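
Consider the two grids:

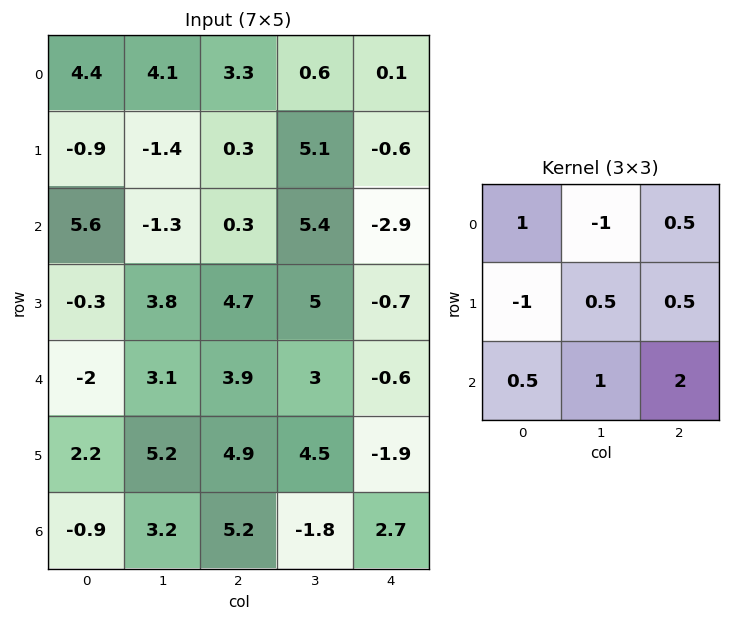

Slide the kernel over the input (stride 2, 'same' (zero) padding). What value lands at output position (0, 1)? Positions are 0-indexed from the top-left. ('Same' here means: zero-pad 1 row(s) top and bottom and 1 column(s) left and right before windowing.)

The receptive field on the zero-padded input at this output position is [0 0 0 / 4.1 3.3 0.6 / -1.4 0.3 5.1]. Elementwise product with the kernel and sum: 0·1 + 0·-1 + 0·0.5 + 4.1·-1 + 3.3·0.5 + 0.6·0.5 + -1.4·0.5 + 0.3·1 + 5.1·2.

7.65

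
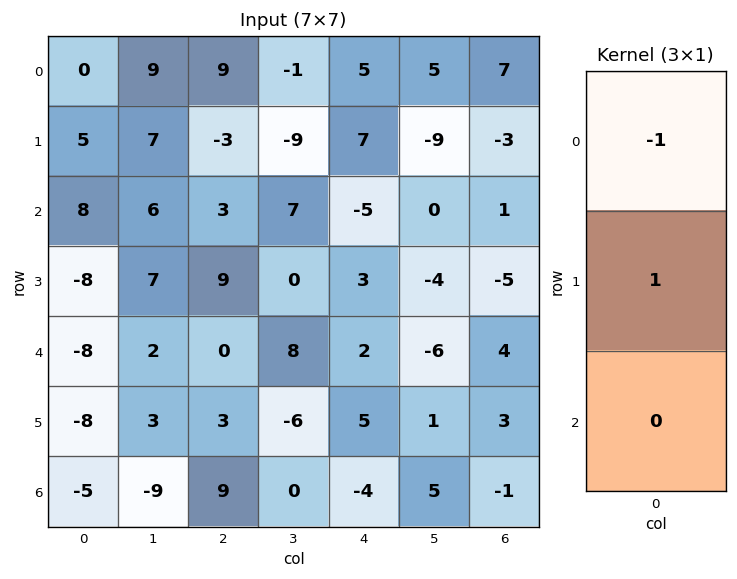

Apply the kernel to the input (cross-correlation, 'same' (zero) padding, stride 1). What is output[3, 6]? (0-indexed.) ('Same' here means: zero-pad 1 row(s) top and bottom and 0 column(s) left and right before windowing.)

The receptive field on the zero-padded input at this output position is [1 / -5 / 4]. Elementwise product with the kernel and sum: 1·-1 + -5·1.

-6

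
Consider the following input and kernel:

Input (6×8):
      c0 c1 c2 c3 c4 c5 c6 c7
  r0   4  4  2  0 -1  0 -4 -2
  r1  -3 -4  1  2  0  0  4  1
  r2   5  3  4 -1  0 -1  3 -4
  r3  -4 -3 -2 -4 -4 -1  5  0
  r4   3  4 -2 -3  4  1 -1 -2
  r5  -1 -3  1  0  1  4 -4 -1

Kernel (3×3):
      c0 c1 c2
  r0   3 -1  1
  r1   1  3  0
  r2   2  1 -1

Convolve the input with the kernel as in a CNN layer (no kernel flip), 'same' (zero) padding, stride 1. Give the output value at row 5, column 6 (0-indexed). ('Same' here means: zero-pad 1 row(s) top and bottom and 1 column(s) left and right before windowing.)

The receptive field on the zero-padded input at this output position is [1 -1 -2 / 4 -4 -1 / 0 0 0]. Elementwise product with the kernel and sum: 1·3 + -1·-1 + -2·1 + 4·1 + -4·3 + 0·2 + 0·1 + 0·-1.

-6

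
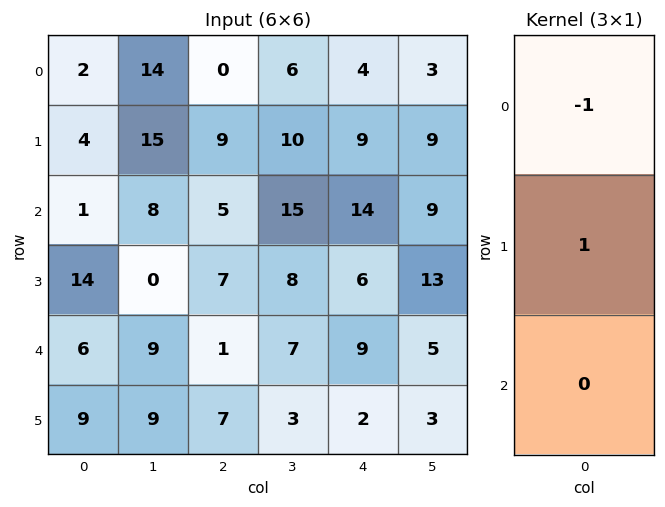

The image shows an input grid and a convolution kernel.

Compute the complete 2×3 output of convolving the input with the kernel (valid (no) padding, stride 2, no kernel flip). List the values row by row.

2 9 5
13 2 -8

Output[0,0]: The receptive field on the input at this output position is [2 / 4 / 1]. Elementwise product with the kernel and sum: 2·-1 + 4·1.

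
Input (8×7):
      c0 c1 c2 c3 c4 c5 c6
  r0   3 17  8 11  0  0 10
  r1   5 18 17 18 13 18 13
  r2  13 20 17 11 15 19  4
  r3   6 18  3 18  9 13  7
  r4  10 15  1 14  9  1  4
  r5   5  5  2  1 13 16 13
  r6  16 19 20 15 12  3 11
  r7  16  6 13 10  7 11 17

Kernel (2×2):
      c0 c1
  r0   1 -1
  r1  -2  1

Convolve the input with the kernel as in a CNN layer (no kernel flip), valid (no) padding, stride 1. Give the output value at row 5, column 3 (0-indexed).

The receptive field on the input at this output position is [1 13 / 15 12]. Elementwise product with the kernel and sum: 1·1 + 13·-1 + 15·-2 + 12·1.

-30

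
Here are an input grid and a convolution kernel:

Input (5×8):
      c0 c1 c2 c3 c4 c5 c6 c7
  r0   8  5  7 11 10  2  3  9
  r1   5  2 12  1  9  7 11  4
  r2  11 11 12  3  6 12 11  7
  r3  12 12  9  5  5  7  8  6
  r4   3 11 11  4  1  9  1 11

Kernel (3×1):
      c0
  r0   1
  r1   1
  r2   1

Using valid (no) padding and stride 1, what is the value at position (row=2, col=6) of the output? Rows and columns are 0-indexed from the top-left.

The receptive field on the input at this output position is [11 / 8 / 1]. Elementwise product with the kernel and sum: 11·1 + 8·1 + 1·1.

20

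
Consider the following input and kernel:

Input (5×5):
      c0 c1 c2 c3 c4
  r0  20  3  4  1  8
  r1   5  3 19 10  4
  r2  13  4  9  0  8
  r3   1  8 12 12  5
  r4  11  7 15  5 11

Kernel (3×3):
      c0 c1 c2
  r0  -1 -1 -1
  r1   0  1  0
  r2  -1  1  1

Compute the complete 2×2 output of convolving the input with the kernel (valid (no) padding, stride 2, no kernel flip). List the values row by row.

Output[0,0]: The receptive field on the input at this output position is [20 3 4 / 5 3 19 / 13 4 9]. Elementwise product with the kernel and sum: 20·-1 + 3·-1 + 4·-1 + 3·1 + 13·-1 + 4·1 + 9·1.

-24 -4
-7 -4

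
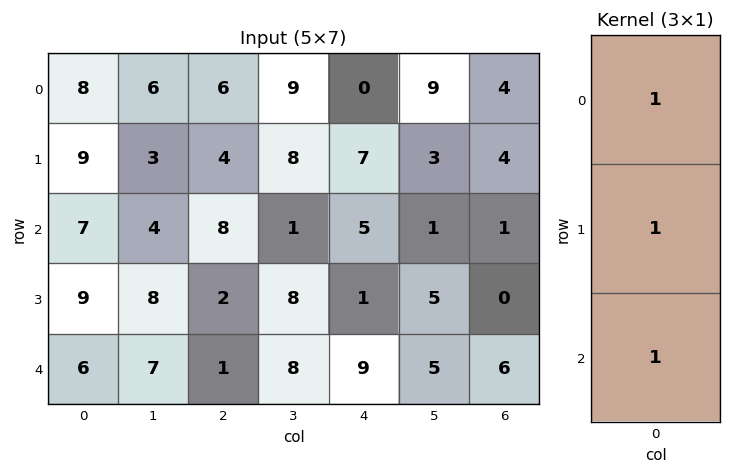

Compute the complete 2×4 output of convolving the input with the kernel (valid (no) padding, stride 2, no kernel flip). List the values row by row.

Output[0,0]: The receptive field on the input at this output position is [8 / 9 / 7]. Elementwise product with the kernel and sum: 8·1 + 9·1 + 7·1.

24 18 12 9
22 11 15 7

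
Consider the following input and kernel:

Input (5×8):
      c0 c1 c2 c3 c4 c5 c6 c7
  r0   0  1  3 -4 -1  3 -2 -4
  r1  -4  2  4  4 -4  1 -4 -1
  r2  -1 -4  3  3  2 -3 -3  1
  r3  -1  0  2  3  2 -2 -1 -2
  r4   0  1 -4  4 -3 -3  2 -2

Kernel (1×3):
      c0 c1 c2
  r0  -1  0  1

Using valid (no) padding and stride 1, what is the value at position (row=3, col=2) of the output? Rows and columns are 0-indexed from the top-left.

0

The receptive field on the input at this output position is [2 3 2]. Elementwise product with the kernel and sum: 2·-1 + 2·1.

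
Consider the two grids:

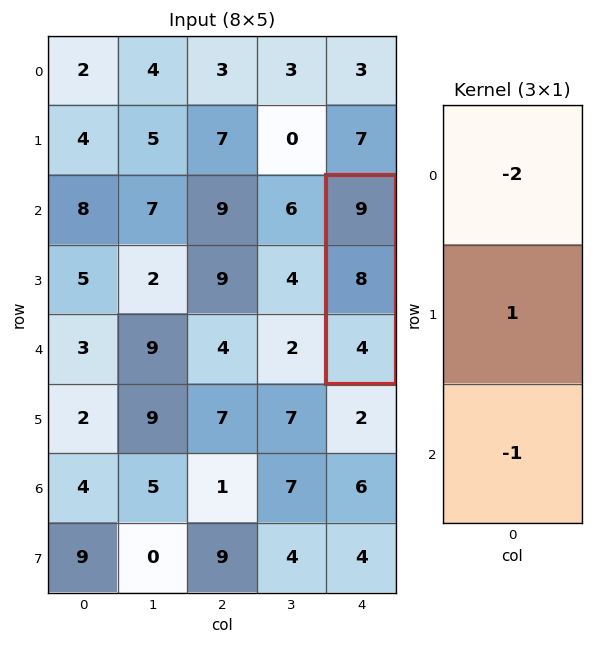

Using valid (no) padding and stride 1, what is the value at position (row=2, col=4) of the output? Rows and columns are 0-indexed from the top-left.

-14

The receptive field on the input at this output position is [9 / 8 / 4]. Elementwise product with the kernel and sum: 9·-2 + 8·1 + 4·-1.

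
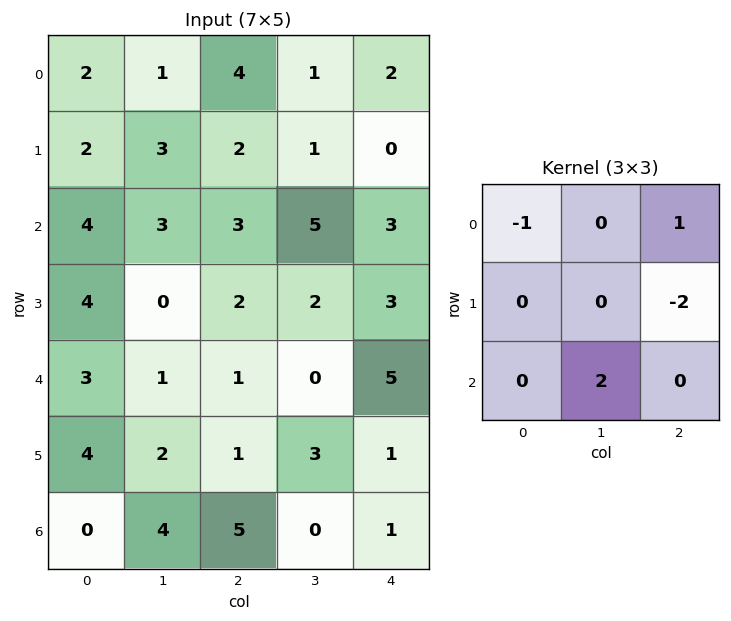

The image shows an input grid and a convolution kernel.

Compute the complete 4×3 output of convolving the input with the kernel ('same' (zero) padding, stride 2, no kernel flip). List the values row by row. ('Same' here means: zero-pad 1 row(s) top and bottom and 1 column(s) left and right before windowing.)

Output[0,0]: The receptive field on the zero-padded input at this output position is [0 0 0 / 0 2 1 / 0 2 3]. Elementwise product with the kernel and sum: 0·-1 + 0·1 + 1·-2 + 2·2.
Output[0,1]: The receptive field on the zero-padded input at this output position is [0 0 0 / 1 4 1 / 3 2 1]. Elementwise product with the kernel and sum: 0·-1 + 0·1 + 1·-2 + 2·2.

2 2 0
5 -8 5
6 4 0
-6 1 -3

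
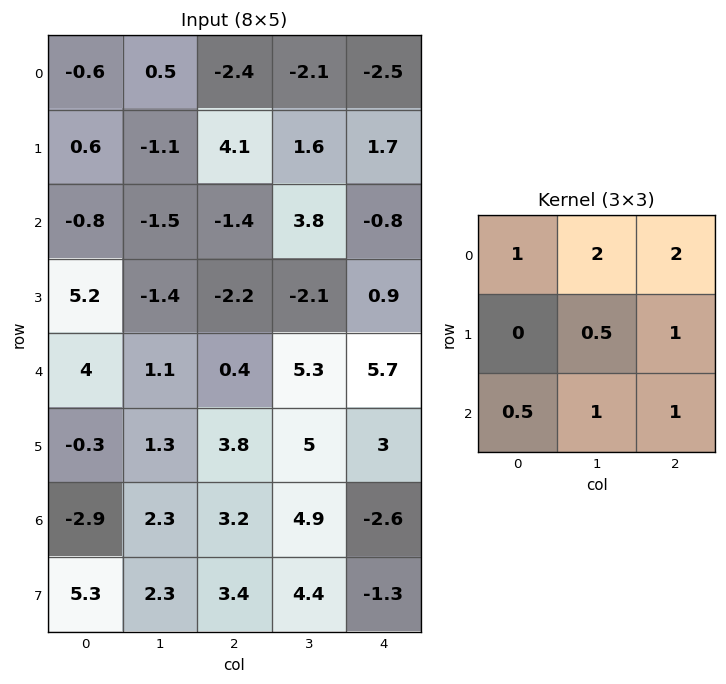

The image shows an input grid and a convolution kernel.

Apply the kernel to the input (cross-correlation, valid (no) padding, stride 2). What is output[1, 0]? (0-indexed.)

The receptive field on the input at this output position is [-0.8 -1.5 -1.4 / 5.2 -1.4 -2.2 / 4 1.1 0.4]. Elementwise product with the kernel and sum: -0.8·1 + -1.5·2 + -1.4·2 + -1.4·0.5 + -2.2·1 + 4·0.5 + 1.1·1 + 0.4·1.

-6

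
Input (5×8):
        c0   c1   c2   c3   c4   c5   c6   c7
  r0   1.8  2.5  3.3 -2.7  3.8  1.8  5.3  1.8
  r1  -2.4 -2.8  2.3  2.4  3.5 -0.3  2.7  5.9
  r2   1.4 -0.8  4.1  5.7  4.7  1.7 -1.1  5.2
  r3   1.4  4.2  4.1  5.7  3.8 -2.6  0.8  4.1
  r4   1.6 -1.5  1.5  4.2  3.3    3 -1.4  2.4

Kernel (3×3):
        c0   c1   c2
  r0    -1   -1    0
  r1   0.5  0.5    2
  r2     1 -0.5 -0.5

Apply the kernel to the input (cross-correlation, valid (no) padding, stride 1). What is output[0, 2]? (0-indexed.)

The receptive field on the input at this output position is [3.3 -2.7 3.8 / 2.3 2.4 3.5 / 4.1 5.7 4.7]. Elementwise product with the kernel and sum: 3.3·-1 + -2.7·-1 + 2.3·0.5 + 2.4·0.5 + 3.5·2 + 4.1·1 + 5.7·-0.5 + 4.7·-0.5.

7.65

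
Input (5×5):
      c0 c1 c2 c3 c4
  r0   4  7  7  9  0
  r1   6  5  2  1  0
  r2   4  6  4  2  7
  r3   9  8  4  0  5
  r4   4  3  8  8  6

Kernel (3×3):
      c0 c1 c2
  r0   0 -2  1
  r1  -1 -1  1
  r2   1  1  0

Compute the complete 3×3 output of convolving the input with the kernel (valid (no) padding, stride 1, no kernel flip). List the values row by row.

-6 -1 -15
3 1 3
-14 -7 20

Output[0,0]: The receptive field on the input at this output position is [4 7 7 / 6 5 2 / 4 6 4]. Elementwise product with the kernel and sum: 7·-2 + 7·1 + 6·-1 + 5·-1 + 2·1 + 4·1 + 6·1.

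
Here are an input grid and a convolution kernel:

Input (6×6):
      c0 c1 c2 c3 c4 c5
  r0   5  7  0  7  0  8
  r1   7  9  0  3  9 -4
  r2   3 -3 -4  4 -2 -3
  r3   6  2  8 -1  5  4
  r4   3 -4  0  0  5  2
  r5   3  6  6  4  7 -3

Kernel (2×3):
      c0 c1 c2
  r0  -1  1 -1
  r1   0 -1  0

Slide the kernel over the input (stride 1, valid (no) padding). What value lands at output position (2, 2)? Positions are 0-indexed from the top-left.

11

The receptive field on the input at this output position is [-4 4 -2 / 8 -1 5]. Elementwise product with the kernel and sum: -4·-1 + 4·1 + -2·-1 + -1·-1.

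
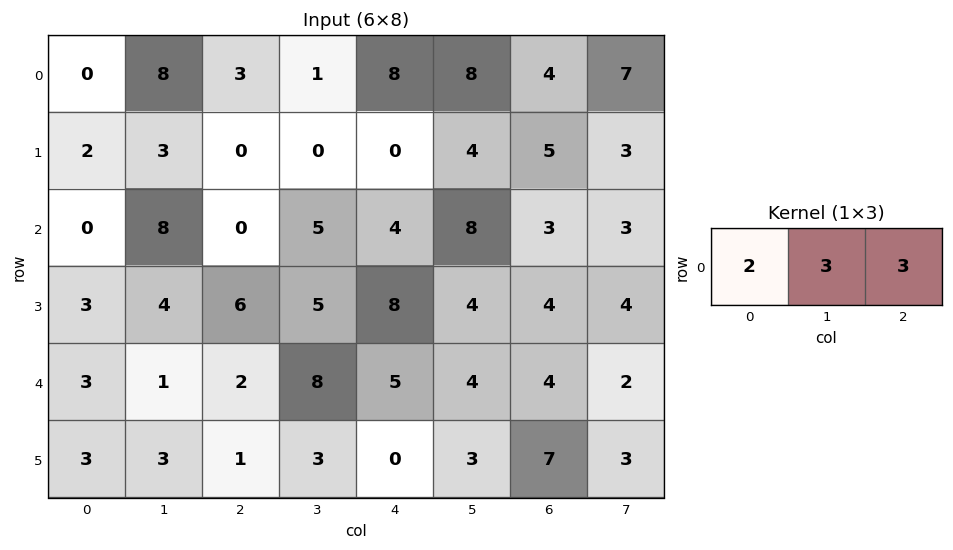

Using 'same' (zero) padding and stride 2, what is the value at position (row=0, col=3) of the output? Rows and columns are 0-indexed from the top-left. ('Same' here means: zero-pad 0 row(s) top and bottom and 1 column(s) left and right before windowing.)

The receptive field on the zero-padded input at this output position is [8 4 7]. Elementwise product with the kernel and sum: 8·2 + 4·3 + 7·3.

49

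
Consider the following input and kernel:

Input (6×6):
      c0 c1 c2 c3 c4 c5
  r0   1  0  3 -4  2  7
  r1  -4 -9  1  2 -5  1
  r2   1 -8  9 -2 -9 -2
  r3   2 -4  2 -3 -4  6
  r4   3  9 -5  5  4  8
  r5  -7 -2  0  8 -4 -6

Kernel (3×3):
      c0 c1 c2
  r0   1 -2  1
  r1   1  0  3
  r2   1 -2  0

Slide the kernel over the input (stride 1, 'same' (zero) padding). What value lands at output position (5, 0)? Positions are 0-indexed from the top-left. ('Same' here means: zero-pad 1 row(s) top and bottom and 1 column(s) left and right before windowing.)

-3

The receptive field on the zero-padded input at this output position is [0 3 9 / 0 -7 -2 / 0 0 0]. Elementwise product with the kernel and sum: 0·1 + 3·-2 + 9·1 + 0·1 + -2·3 + 0·1 + 0·-2.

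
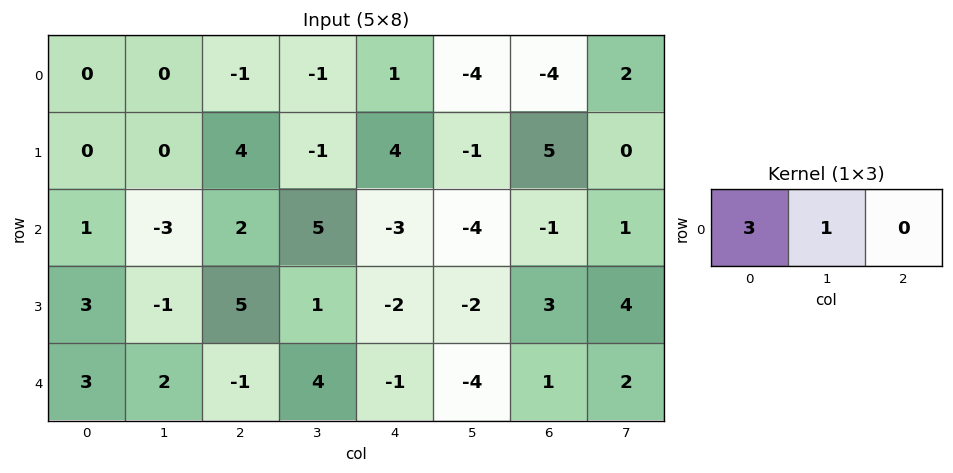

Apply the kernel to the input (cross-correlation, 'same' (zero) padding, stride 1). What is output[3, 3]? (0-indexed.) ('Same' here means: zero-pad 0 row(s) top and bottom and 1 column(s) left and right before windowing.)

The receptive field on the zero-padded input at this output position is [5 1 -2]. Elementwise product with the kernel and sum: 5·3 + 1·1.

16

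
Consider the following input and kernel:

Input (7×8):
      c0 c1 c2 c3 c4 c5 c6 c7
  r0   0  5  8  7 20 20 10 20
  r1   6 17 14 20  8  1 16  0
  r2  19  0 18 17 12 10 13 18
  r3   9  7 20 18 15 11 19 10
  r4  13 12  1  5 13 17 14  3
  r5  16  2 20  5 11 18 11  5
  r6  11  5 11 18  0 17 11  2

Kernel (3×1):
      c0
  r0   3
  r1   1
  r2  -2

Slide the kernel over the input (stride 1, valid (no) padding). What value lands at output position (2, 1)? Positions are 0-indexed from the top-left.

-17

The receptive field on the input at this output position is [0 / 7 / 12]. Elementwise product with the kernel and sum: 0·3 + 7·1 + 12·-2.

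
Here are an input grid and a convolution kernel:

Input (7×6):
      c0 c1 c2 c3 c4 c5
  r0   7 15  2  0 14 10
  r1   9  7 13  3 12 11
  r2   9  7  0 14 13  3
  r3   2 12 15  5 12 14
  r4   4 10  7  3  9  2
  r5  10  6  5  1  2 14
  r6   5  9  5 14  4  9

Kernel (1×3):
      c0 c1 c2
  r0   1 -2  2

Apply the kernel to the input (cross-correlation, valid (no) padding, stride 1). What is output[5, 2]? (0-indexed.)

7

The receptive field on the input at this output position is [5 1 2]. Elementwise product with the kernel and sum: 5·1 + 1·-2 + 2·2.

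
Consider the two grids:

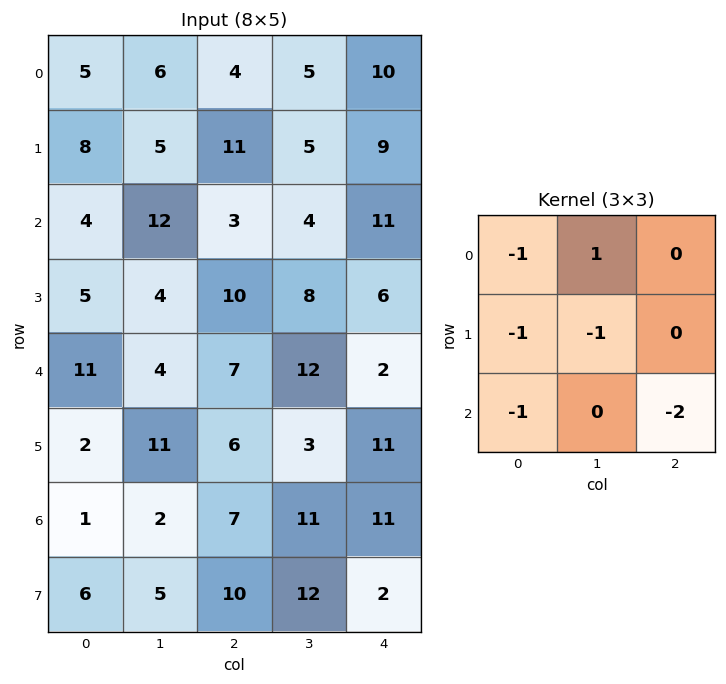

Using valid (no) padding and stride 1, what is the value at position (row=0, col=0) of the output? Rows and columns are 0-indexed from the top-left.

The receptive field on the input at this output position is [5 6 4 / 8 5 11 / 4 12 3]. Elementwise product with the kernel and sum: 5·-1 + 6·1 + 8·-1 + 5·-1 + 4·-1 + 3·-2.

-22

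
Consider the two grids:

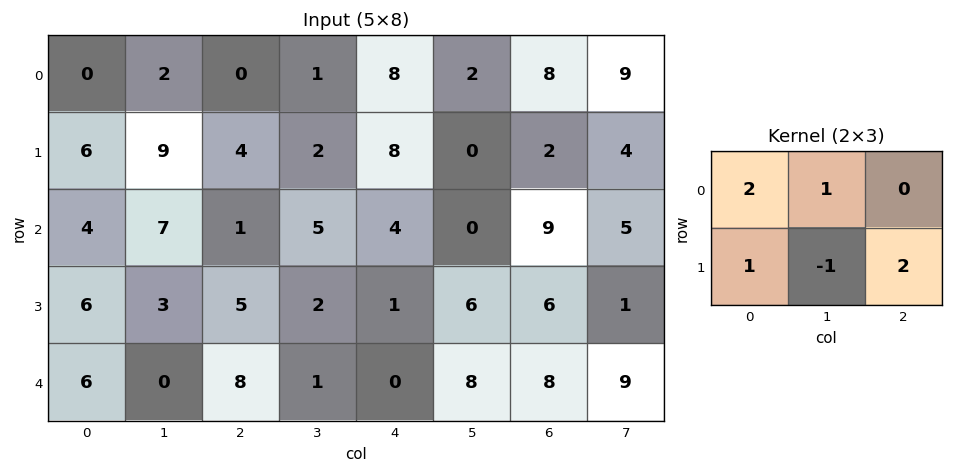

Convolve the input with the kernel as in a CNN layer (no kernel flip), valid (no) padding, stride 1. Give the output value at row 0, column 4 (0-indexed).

30

The receptive field on the input at this output position is [8 2 8 / 8 0 2]. Elementwise product with the kernel and sum: 8·2 + 2·1 + 8·1 + 0·-1 + 2·2.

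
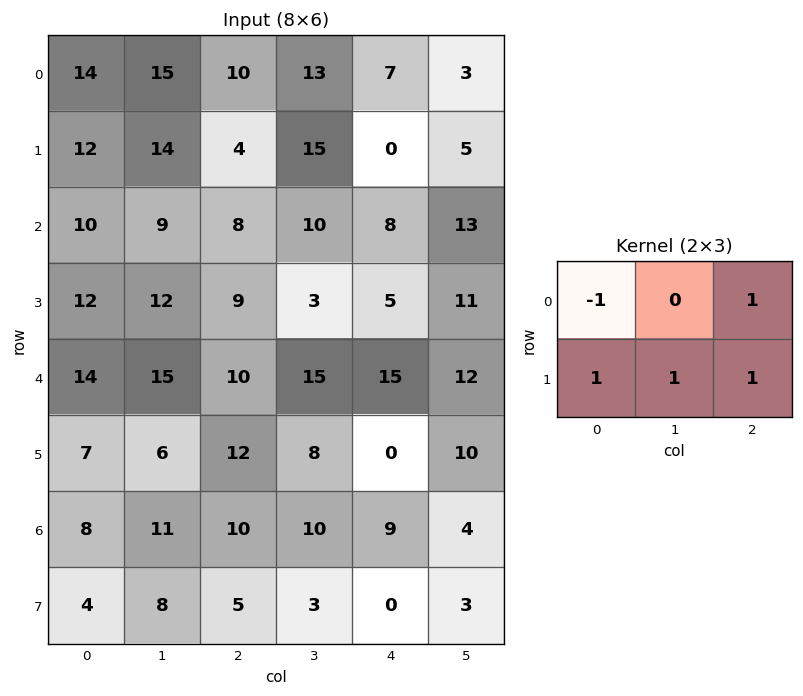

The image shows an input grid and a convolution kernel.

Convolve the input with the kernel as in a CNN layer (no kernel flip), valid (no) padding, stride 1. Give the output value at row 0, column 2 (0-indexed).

The receptive field on the input at this output position is [10 13 7 / 4 15 0]. Elementwise product with the kernel and sum: 10·-1 + 7·1 + 4·1 + 15·1 + 0·1.

16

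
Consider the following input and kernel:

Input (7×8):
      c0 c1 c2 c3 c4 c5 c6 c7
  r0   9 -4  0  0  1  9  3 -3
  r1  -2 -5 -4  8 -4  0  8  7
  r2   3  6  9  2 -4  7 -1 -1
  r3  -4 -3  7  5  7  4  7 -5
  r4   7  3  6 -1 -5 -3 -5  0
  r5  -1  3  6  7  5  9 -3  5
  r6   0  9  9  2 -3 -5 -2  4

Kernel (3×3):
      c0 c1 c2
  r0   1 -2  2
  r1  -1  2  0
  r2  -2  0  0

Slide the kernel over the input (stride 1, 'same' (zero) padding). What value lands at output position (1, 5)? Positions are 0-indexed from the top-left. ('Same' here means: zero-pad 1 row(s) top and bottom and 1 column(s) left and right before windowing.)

1

The receptive field on the zero-padded input at this output position is [1 9 3 / -4 0 8 / -4 7 -1]. Elementwise product with the kernel and sum: 1·1 + 9·-2 + 3·2 + -4·-1 + 0·2 + -4·-2.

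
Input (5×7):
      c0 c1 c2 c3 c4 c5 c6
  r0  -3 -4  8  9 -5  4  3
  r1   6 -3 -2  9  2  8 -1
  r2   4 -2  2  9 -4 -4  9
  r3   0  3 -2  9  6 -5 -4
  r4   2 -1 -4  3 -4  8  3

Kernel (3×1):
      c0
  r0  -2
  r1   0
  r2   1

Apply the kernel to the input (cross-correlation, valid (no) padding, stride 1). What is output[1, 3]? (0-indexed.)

The receptive field on the input at this output position is [9 / 9 / 9]. Elementwise product with the kernel and sum: 9·-2 + 9·1.

-9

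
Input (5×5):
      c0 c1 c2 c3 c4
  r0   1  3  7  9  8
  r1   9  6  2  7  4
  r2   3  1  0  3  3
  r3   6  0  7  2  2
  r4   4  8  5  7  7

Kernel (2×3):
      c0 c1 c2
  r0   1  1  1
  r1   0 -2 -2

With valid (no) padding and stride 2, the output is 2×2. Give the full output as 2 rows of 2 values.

-5 2
-10 -2

Output[0,0]: The receptive field on the input at this output position is [1 3 7 / 9 6 2]. Elementwise product with the kernel and sum: 1·1 + 3·1 + 7·1 + 6·-2 + 2·-2.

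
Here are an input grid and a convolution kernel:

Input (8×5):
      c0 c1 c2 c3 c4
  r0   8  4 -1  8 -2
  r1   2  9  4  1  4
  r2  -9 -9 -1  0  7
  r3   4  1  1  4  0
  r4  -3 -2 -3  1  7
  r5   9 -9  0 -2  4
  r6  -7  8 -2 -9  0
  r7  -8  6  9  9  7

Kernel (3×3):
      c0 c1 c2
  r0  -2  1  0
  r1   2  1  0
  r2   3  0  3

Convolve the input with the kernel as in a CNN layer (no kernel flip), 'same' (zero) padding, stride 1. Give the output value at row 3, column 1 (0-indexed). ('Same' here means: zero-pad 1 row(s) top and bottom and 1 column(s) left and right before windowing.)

0

The receptive field on the zero-padded input at this output position is [-9 -9 -1 / 4 1 1 / -3 -2 -3]. Elementwise product with the kernel and sum: -9·-2 + -9·1 + 4·2 + 1·1 + -3·3 + -3·3.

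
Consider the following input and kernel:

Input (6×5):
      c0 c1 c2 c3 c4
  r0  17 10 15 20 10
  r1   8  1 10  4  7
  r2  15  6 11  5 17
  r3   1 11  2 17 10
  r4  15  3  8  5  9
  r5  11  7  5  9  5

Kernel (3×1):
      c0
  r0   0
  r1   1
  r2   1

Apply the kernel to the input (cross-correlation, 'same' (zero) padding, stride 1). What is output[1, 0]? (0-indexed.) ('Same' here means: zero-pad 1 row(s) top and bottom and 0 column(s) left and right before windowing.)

The receptive field on the zero-padded input at this output position is [17 / 8 / 15]. Elementwise product with the kernel and sum: 8·1 + 15·1.

23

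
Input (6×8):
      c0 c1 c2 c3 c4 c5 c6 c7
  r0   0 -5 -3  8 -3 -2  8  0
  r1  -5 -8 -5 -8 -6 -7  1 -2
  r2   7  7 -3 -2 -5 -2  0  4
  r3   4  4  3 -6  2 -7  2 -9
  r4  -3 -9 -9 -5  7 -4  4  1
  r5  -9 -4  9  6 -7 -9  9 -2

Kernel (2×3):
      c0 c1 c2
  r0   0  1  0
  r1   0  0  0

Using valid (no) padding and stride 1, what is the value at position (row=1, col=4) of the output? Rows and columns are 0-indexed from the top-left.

The receptive field on the input at this output position is [-6 -7 1 / -5 -2 0]. Elementwise product with the kernel and sum: -7·1.

-7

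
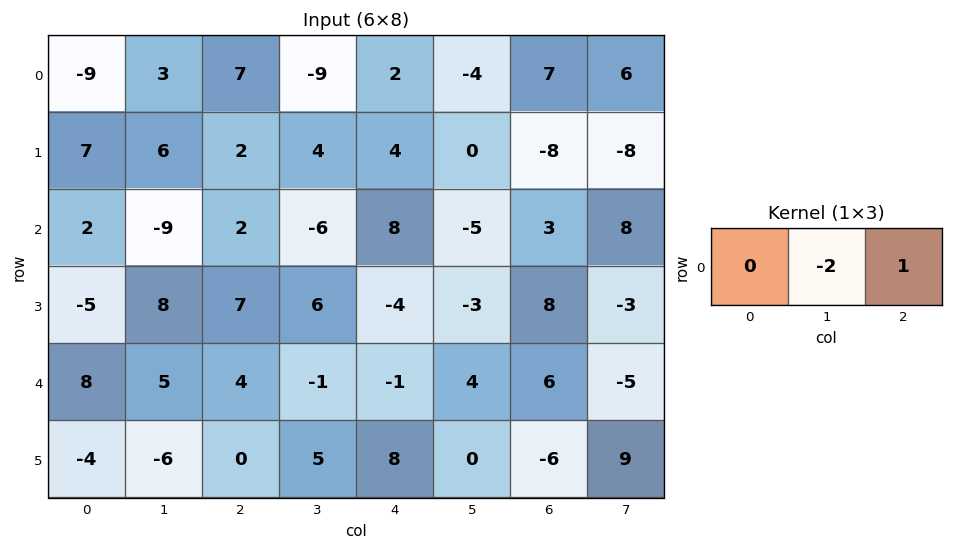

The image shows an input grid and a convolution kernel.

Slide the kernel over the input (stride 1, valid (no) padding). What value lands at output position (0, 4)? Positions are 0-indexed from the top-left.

15

The receptive field on the input at this output position is [2 -4 7]. Elementwise product with the kernel and sum: -4·-2 + 7·1.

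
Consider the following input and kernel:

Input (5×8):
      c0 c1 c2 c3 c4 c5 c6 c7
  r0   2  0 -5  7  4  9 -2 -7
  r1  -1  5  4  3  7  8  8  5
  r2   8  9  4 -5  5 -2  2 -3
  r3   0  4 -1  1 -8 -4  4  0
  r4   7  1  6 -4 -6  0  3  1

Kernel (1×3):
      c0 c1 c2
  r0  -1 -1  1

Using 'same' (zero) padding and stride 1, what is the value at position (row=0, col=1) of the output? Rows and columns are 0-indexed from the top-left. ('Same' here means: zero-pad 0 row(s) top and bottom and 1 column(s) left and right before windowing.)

The receptive field on the zero-padded input at this output position is [2 0 -5]. Elementwise product with the kernel and sum: 2·-1 + 0·-1 + -5·1.

-7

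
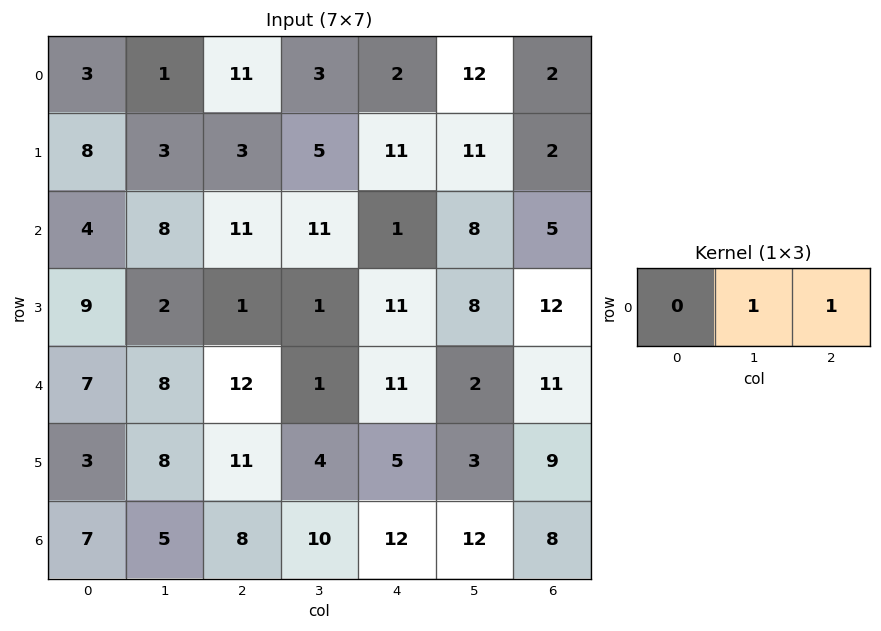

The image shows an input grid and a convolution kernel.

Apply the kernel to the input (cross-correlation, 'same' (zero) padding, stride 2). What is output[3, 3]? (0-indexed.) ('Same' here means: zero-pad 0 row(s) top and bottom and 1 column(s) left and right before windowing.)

The receptive field on the zero-padded input at this output position is [12 8 0]. Elementwise product with the kernel and sum: 8·1 + 0·1.

8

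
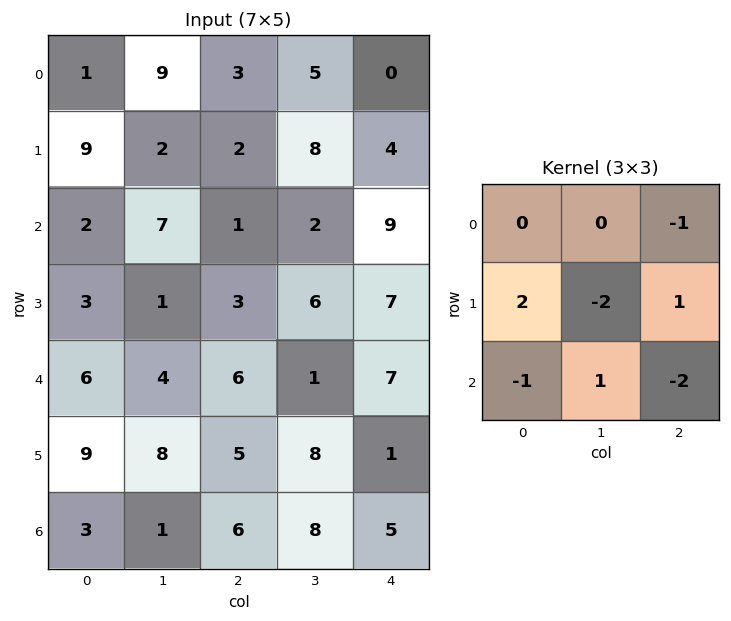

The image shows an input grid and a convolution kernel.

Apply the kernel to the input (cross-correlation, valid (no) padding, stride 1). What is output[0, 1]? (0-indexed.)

-7

The receptive field on the input at this output position is [9 3 5 / 2 2 8 / 7 1 2]. Elementwise product with the kernel and sum: 5·-1 + 2·2 + 2·-2 + 8·1 + 7·-1 + 1·1 + 2·-2.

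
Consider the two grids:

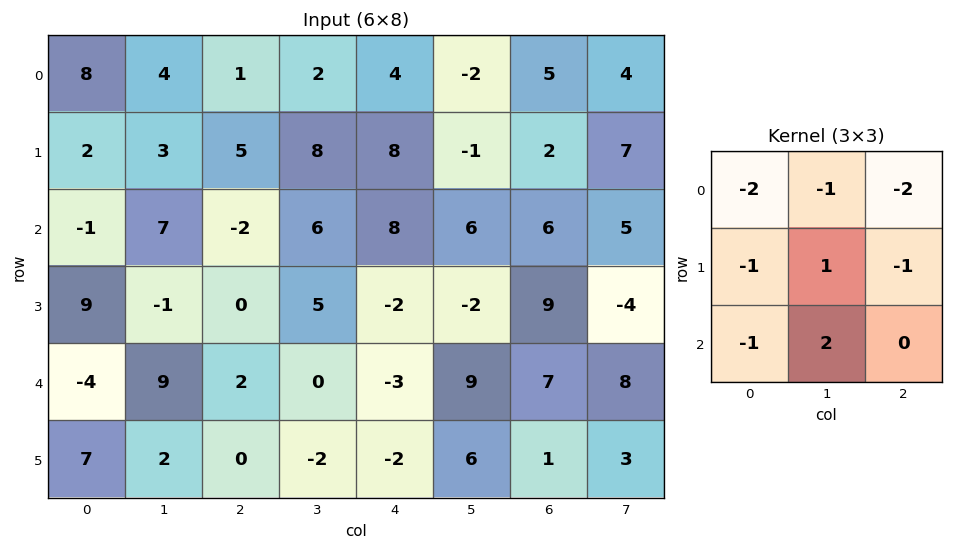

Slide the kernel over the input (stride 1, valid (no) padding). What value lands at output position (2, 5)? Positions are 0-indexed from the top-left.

-8

The receptive field on the input at this output position is [6 6 5 / -2 9 -4 / 9 7 8]. Elementwise product with the kernel and sum: 6·-2 + 6·-1 + 5·-2 + -2·-1 + 9·1 + -4·-1 + 9·-1 + 7·2.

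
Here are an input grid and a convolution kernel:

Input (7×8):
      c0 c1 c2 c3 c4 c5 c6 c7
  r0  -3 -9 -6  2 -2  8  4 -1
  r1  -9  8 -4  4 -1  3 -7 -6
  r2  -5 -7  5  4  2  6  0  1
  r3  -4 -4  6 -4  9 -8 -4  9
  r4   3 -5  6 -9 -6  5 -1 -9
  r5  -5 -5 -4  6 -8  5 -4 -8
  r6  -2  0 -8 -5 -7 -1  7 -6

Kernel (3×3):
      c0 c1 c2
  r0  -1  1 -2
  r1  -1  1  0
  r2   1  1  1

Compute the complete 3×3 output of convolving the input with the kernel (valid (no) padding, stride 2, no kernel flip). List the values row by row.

Output[0,0]: The receptive field on the input at this output position is [-3 -9 -6 / -9 8 -4 / -5 -7 5]. Elementwise product with the kernel and sum: -3·-1 + -9·1 + -6·-2 + -9·-1 + 8·1 + -5·1 + -7·1 + 5·1.
Output[0,1]: The receptive field on the input at this output position is [-6 2 -2 / -4 4 -1 / 5 4 2]. Elementwise product with the kernel and sum: -6·-1 + 2·1 + -2·-2 + -4·-1 + 4·1 + 5·1 + 4·1 + 2·1.

16 31 14
-8 -24 -15
-30 -13 25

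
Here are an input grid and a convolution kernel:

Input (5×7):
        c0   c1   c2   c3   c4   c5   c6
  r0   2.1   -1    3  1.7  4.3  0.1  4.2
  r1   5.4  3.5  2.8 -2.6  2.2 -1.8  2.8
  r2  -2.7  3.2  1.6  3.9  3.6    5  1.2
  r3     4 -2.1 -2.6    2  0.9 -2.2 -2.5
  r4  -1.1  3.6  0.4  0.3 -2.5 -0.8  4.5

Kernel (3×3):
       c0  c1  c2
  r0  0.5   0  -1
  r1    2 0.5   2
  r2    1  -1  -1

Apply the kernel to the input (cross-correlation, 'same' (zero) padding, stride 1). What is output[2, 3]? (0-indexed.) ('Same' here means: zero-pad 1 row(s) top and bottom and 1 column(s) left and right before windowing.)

The receptive field on the zero-padded input at this output position is [2.8 -2.6 2.2 / 1.6 3.9 3.6 / -2.6 2 0.9]. Elementwise product with the kernel and sum: 2.8·0.5 + 2.2·-1 + 1.6·2 + 3.9·0.5 + 3.6·2 + -2.6·1 + 2·-1 + 0.9·-1.

6.05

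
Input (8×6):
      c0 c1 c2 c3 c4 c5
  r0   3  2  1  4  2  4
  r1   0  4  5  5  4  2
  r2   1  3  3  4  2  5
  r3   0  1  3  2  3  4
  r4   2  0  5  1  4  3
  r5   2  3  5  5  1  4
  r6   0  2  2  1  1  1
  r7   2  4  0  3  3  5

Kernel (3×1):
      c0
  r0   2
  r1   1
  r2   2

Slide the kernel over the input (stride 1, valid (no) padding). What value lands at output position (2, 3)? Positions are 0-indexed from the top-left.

12

The receptive field on the input at this output position is [4 / 2 / 1]. Elementwise product with the kernel and sum: 4·2 + 2·1 + 1·2.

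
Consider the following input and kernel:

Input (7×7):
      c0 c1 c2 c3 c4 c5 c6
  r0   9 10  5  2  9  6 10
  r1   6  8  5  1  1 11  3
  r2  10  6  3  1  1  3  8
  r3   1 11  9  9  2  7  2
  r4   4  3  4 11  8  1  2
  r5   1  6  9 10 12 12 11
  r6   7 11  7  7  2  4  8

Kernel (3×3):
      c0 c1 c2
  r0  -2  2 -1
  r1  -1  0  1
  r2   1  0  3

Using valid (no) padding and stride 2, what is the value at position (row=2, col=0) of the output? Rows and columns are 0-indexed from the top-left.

30

The receptive field on the input at this output position is [4 3 4 / 1 6 9 / 7 11 7]. Elementwise product with the kernel and sum: 4·-2 + 3·2 + 4·-1 + 1·-1 + 9·1 + 7·1 + 7·3.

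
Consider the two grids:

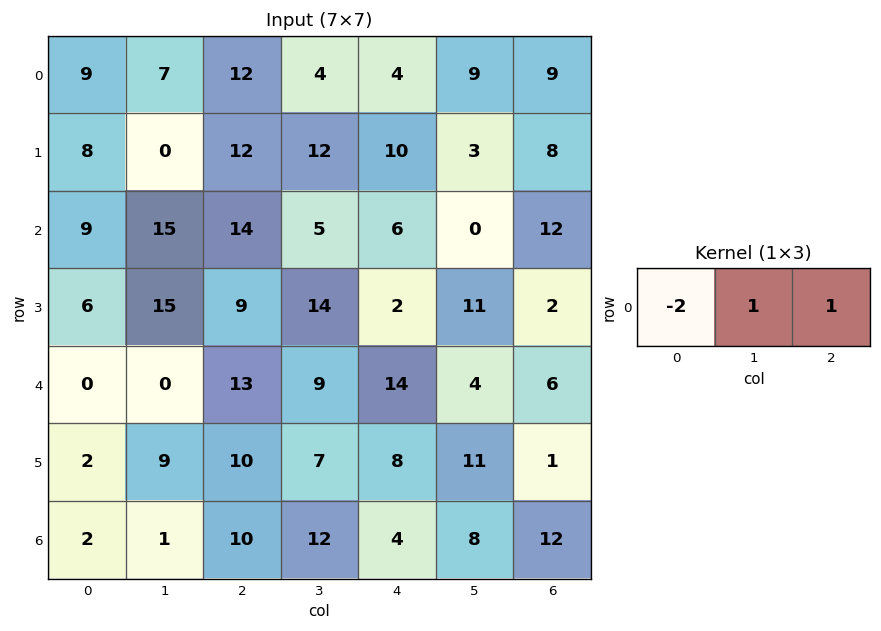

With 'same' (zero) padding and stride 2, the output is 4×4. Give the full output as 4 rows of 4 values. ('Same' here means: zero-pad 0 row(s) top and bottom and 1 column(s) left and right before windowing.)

16 2 5 -9
24 -11 -4 12
0 22 0 -2
3 20 -12 -4

Output[0,0]: The receptive field on the zero-padded input at this output position is [0 9 7]. Elementwise product with the kernel and sum: 0·-2 + 9·1 + 7·1.
Output[0,1]: The receptive field on the zero-padded input at this output position is [7 12 4]. Elementwise product with the kernel and sum: 7·-2 + 12·1 + 4·1.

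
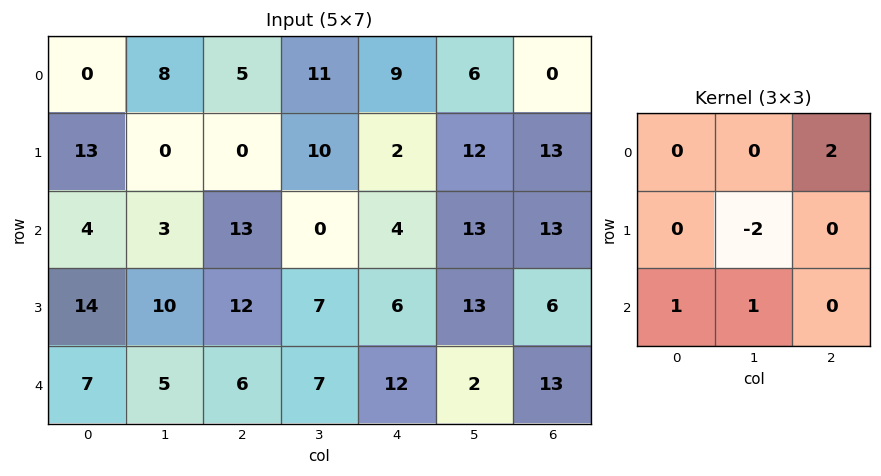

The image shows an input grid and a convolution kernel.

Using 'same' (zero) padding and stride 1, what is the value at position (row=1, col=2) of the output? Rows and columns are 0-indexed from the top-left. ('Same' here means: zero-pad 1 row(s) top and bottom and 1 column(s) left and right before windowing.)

38

The receptive field on the zero-padded input at this output position is [8 5 11 / 0 0 10 / 3 13 0]. Elementwise product with the kernel and sum: 11·2 + 0·-2 + 3·1 + 13·1.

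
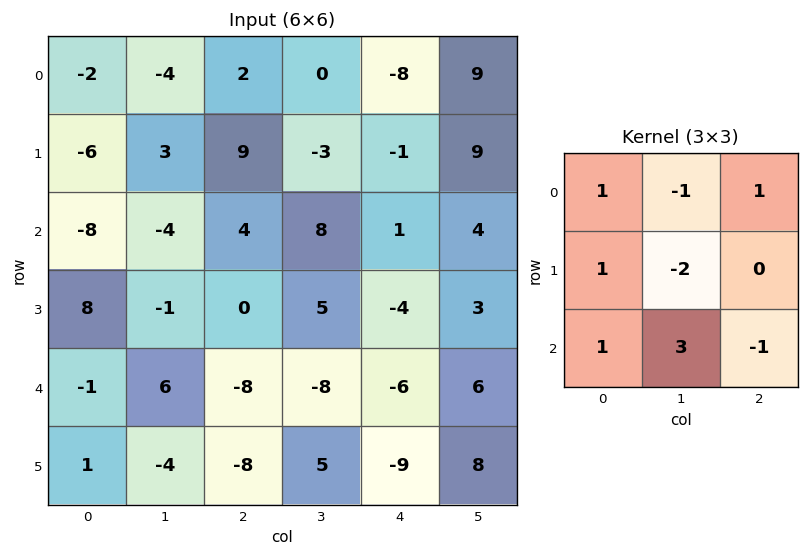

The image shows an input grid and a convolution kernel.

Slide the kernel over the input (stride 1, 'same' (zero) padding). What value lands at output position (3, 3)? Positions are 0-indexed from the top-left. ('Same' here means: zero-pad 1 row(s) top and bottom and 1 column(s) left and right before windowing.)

-39

The receptive field on the zero-padded input at this output position is [4 8 1 / 0 5 -4 / -8 -8 -6]. Elementwise product with the kernel and sum: 4·1 + 8·-1 + 1·1 + 0·1 + 5·-2 + -8·1 + -8·3 + -6·-1.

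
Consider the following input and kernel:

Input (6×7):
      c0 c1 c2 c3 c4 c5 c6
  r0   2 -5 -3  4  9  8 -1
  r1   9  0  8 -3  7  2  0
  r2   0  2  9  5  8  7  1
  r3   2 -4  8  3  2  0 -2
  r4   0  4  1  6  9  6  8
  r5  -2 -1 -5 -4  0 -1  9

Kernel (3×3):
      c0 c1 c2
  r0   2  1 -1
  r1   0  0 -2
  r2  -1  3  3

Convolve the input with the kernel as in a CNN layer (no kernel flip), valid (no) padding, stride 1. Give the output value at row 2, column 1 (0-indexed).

19

The receptive field on the input at this output position is [2 9 5 / -4 8 3 / 4 1 6]. Elementwise product with the kernel and sum: 2·2 + 9·1 + 5·-1 + 3·-2 + 4·-1 + 1·3 + 6·3.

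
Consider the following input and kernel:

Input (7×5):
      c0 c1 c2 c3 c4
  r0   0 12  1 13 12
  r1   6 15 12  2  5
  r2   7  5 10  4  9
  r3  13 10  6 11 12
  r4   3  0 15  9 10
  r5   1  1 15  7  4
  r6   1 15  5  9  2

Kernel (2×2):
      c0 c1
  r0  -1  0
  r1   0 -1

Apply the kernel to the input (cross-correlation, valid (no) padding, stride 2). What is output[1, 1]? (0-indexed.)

The receptive field on the input at this output position is [10 4 / 6 11]. Elementwise product with the kernel and sum: 10·-1 + 11·-1.

-21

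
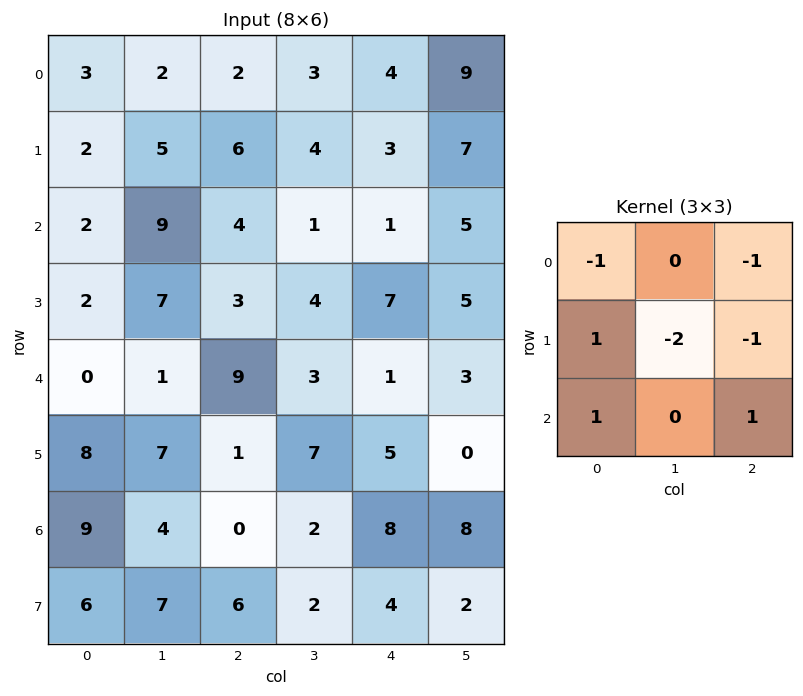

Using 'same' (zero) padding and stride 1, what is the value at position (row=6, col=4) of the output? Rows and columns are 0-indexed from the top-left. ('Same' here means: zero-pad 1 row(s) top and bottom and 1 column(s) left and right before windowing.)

-25

The receptive field on the zero-padded input at this output position is [7 5 0 / 2 8 8 / 2 4 2]. Elementwise product with the kernel and sum: 7·-1 + 0·-1 + 2·1 + 8·-2 + 8·-1 + 2·1 + 2·1.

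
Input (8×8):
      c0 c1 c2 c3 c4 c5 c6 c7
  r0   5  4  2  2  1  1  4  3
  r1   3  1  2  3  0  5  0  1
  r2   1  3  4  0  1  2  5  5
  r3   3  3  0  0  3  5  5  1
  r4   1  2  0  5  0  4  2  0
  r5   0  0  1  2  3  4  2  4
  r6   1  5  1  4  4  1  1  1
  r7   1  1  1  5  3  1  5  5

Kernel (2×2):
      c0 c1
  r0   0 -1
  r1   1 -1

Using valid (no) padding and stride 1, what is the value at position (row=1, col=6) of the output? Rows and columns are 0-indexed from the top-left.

The receptive field on the input at this output position is [0 1 / 5 5]. Elementwise product with the kernel and sum: 1·-1 + 5·1 + 5·-1.

-1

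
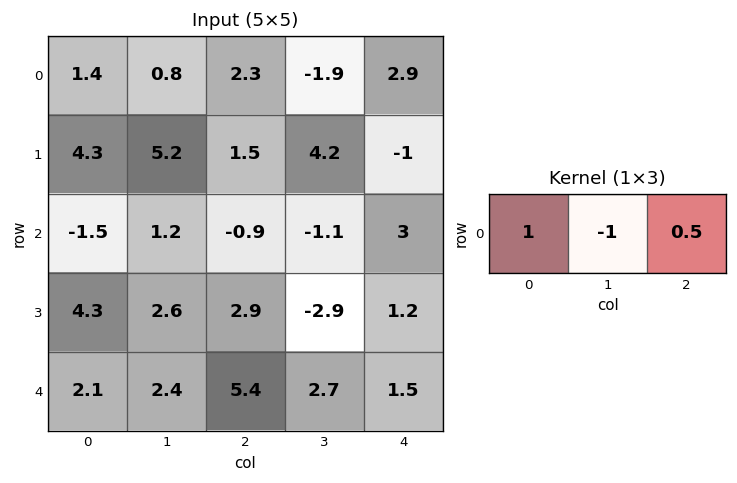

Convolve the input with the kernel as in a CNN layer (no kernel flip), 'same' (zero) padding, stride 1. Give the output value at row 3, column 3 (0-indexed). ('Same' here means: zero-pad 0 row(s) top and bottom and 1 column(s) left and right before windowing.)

6.4

The receptive field on the zero-padded input at this output position is [2.9 -2.9 1.2]. Elementwise product with the kernel and sum: 2.9·1 + -2.9·-1 + 1.2·0.5.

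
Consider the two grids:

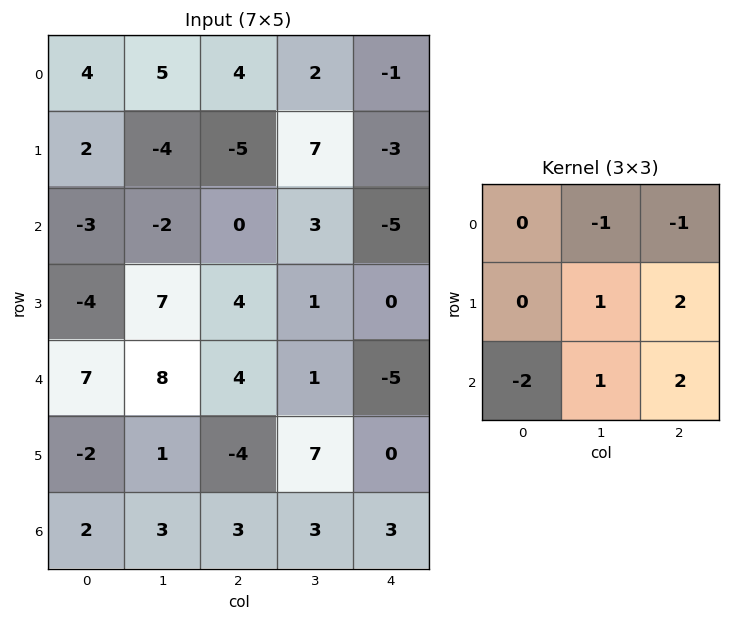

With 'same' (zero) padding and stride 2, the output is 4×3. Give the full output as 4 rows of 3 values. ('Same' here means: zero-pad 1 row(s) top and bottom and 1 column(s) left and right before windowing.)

8 25 -18
5 -4 -4
20 9 -19
9 6 3

Output[0,0]: The receptive field on the zero-padded input at this output position is [0 0 0 / 0 4 5 / 0 2 -4]. Elementwise product with the kernel and sum: 0·-1 + 0·-1 + 4·1 + 5·2 + 0·-2 + 2·1 + -4·2.
Output[0,1]: The receptive field on the zero-padded input at this output position is [0 0 0 / 5 4 2 / -4 -5 7]. Elementwise product with the kernel and sum: 0·-1 + 0·-1 + 4·1 + 2·2 + -4·-2 + -5·1 + 7·2.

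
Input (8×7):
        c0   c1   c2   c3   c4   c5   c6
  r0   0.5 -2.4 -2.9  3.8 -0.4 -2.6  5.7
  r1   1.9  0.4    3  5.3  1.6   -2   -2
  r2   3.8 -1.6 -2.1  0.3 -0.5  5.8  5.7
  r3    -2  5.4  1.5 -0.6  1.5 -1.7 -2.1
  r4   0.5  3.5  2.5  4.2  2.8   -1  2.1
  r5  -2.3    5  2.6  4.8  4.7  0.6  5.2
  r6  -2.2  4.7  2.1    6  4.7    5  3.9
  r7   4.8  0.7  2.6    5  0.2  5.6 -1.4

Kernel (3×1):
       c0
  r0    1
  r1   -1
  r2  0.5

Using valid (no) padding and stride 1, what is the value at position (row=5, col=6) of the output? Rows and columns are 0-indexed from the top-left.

The receptive field on the input at this output position is [5.2 / 3.9 / -1.4]. Elementwise product with the kernel and sum: 5.2·1 + 3.9·-1 + -1.4·0.5.

0.6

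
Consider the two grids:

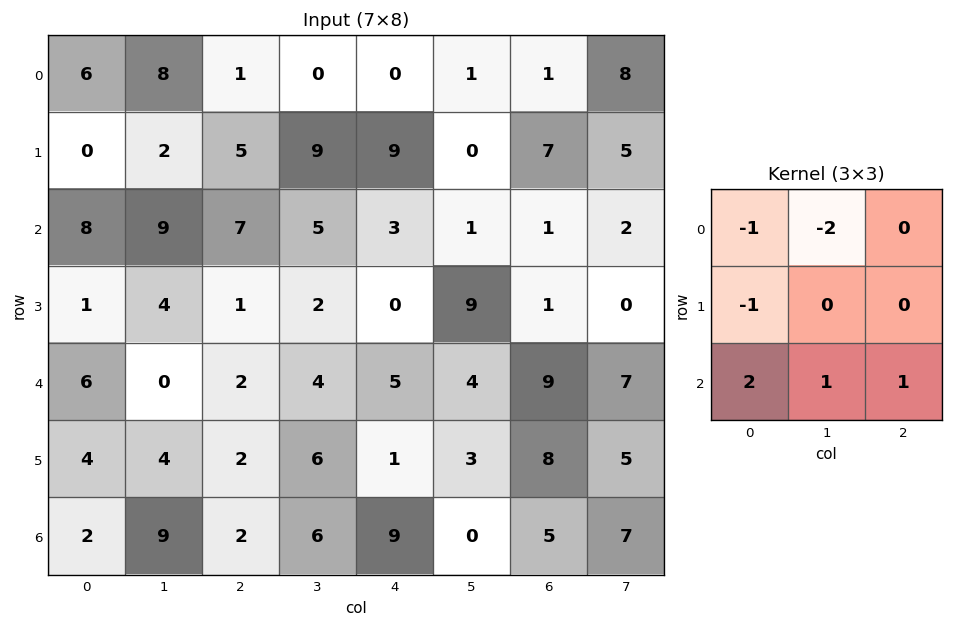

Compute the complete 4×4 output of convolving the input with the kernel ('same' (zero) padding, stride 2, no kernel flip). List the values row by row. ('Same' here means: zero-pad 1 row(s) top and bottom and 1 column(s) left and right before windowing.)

2 10 27 11
5 -10 -19 4
6 10 10 4
-8 -17 -14 -19

Output[0,0]: The receptive field on the zero-padded input at this output position is [0 0 0 / 0 6 8 / 0 0 2]. Elementwise product with the kernel and sum: 0·-1 + 0·-2 + 0·-1 + 0·2 + 0·1 + 2·1.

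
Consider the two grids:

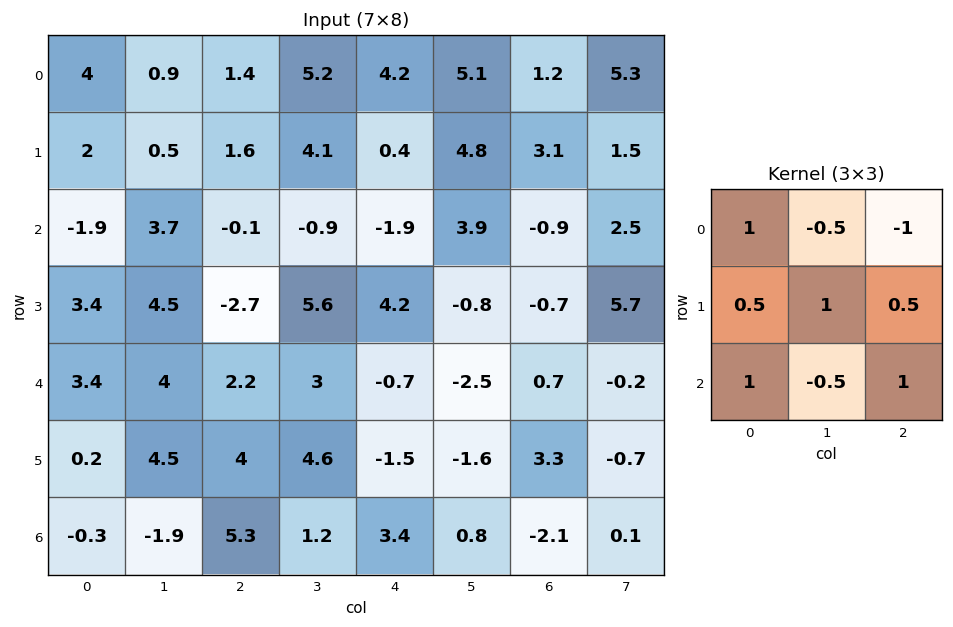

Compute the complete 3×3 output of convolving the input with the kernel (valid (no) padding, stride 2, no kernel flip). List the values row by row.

0.6 -1.85 2.25
4.8 8.6 -0.75
11.75 15.35 0.05

Output[0,0]: The receptive field on the input at this output position is [4 0.9 1.4 / 2 0.5 1.6 / -1.9 3.7 -0.1]. Elementwise product with the kernel and sum: 4·1 + 0.9·-0.5 + 1.4·-1 + 2·0.5 + 0.5·1 + 1.6·0.5 + -1.9·1 + 3.7·-0.5 + -0.1·1.
Output[0,1]: The receptive field on the input at this output position is [1.4 5.2 4.2 / 1.6 4.1 0.4 / -0.1 -0.9 -1.9]. Elementwise product with the kernel and sum: 1.4·1 + 5.2·-0.5 + 4.2·-1 + 1.6·0.5 + 4.1·1 + 0.4·0.5 + -0.1·1 + -0.9·-0.5 + -1.9·1.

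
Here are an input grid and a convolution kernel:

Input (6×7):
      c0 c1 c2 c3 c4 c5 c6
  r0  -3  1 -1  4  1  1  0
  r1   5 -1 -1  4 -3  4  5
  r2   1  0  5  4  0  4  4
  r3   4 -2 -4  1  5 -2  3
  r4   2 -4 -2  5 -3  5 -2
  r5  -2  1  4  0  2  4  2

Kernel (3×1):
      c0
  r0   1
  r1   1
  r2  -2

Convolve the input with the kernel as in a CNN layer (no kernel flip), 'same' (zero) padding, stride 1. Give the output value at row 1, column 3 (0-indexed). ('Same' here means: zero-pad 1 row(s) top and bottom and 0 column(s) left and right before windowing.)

The receptive field on the zero-padded input at this output position is [4 / 4 / 4]. Elementwise product with the kernel and sum: 4·1 + 4·1 + 4·-2.

0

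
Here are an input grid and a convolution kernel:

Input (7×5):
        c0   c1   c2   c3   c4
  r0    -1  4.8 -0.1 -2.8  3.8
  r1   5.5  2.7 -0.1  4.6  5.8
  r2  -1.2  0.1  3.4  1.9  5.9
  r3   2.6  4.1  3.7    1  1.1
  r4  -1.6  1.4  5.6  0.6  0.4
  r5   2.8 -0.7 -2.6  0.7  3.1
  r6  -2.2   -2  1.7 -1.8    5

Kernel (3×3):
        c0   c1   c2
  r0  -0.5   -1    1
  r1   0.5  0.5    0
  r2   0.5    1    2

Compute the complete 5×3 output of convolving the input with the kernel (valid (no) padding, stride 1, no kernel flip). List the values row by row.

Output[0,0]: The receptive field on the input at this output position is [-1 4.8 -0.1 / 5.5 2.7 -0.1 / -1.2 0.1 3.4]. Elementwise product with the kernel and sum: -1·-0.5 + 4.8·-1 + -0.1·1 + 5.5·0.5 + 2.7·0.5 + -1.2·0.5 + 0.1·1 + 3.4·2.
Output[0,1]: The receptive field on the input at this output position is [4.8 -0.1 -2.8 / 2.7 -0.1 4.6 / 0.1 3.4 1.9]. Elementwise product with the kernel and sum: 4.8·-0.5 + -0.1·-1 + -2.8·1 + 2.7·0.5 + -0.1·0.5 + 0.1·0.5 + 3.4·1 + 1.9·2.

6 3.45 24.3
6.7 12.85 8.95
19.05 9.85 8.85
-6.3 -2.8 6.95
6.35 -10.25 5.1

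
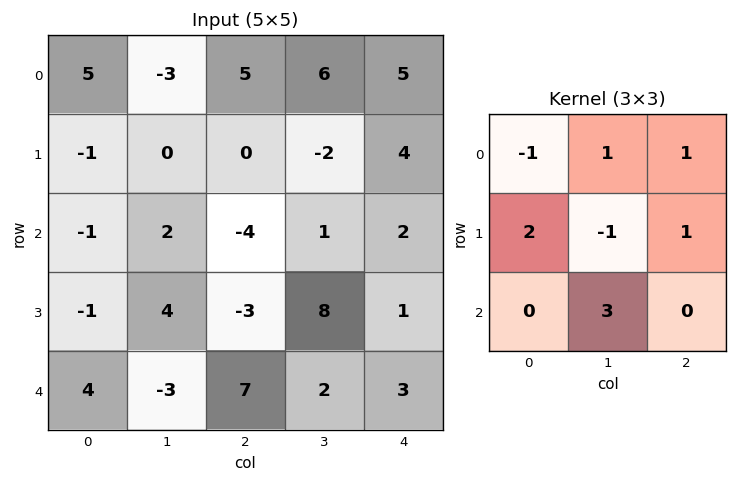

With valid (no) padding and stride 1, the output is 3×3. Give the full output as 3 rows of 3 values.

1 0 15
5 -2 19
-19 35 0

Output[0,0]: The receptive field on the input at this output position is [5 -3 5 / -1 0 0 / -1 2 -4]. Elementwise product with the kernel and sum: 5·-1 + -3·1 + 5·1 + -1·2 + 0·-1 + 0·1 + 2·3.
Output[0,1]: The receptive field on the input at this output position is [-3 5 6 / 0 0 -2 / 2 -4 1]. Elementwise product with the kernel and sum: -3·-1 + 5·1 + 6·1 + 0·2 + 0·-1 + -2·1 + -4·3.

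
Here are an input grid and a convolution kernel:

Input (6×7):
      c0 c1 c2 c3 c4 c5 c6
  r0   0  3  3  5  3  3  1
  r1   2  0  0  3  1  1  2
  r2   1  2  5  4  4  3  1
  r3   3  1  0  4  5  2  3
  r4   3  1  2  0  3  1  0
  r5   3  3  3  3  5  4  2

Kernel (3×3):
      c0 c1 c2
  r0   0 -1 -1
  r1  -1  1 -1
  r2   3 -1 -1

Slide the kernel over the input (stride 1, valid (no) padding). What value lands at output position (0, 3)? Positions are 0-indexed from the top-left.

-4

The receptive field on the input at this output position is [5 3 3 / 3 1 1 / 4 4 3]. Elementwise product with the kernel and sum: 3·-1 + 3·-1 + 3·-1 + 1·1 + 1·-1 + 4·3 + 4·-1 + 3·-1.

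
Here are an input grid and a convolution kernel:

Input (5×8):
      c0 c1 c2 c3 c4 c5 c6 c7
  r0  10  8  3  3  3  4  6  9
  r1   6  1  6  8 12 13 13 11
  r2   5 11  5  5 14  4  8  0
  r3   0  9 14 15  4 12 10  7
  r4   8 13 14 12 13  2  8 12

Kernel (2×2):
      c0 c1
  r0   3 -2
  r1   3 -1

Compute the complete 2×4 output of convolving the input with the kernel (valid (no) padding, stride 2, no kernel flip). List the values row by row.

31 13 24 28
-16 32 34 47

Output[0,0]: The receptive field on the input at this output position is [10 8 / 6 1]. Elementwise product with the kernel and sum: 10·3 + 8·-2 + 6·3 + 1·-1.
Output[0,1]: The receptive field on the input at this output position is [3 3 / 6 8]. Elementwise product with the kernel and sum: 3·3 + 3·-2 + 6·3 + 8·-1.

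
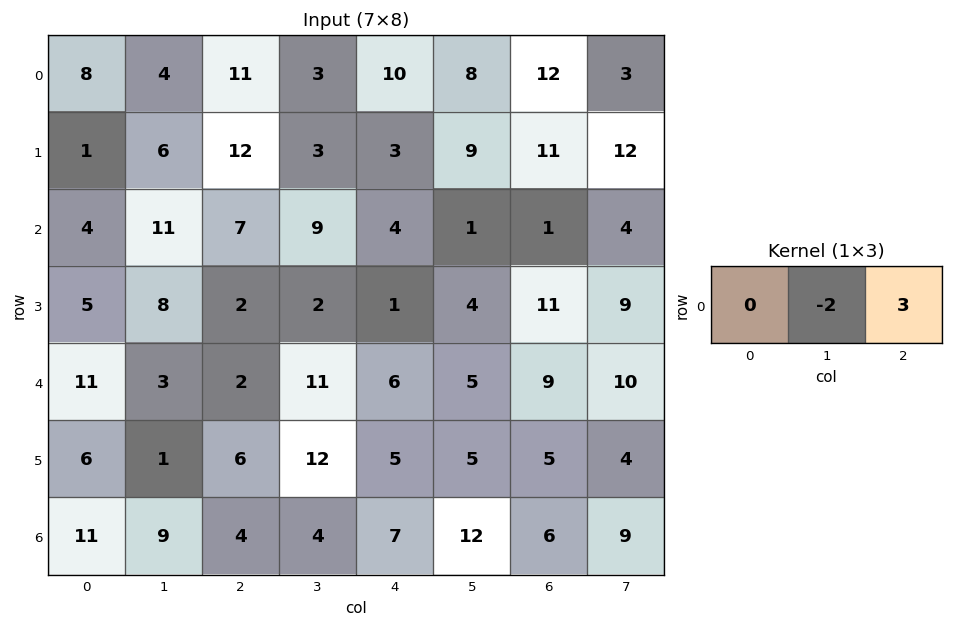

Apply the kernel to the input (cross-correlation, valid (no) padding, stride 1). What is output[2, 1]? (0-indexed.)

The receptive field on the input at this output position is [11 7 9]. Elementwise product with the kernel and sum: 7·-2 + 9·3.

13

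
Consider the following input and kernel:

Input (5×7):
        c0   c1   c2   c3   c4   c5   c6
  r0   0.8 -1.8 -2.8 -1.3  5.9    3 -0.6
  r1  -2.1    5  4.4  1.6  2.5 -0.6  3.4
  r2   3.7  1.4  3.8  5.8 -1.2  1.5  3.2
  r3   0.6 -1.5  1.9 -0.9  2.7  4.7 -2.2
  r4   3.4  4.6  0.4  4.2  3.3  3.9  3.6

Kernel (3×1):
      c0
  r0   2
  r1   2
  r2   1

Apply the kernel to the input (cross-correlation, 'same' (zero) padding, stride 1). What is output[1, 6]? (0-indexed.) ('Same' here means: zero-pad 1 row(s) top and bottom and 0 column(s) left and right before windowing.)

The receptive field on the zero-padded input at this output position is [-0.6 / 3.4 / 3.2]. Elementwise product with the kernel and sum: -0.6·2 + 3.4·2 + 3.2·1.

8.8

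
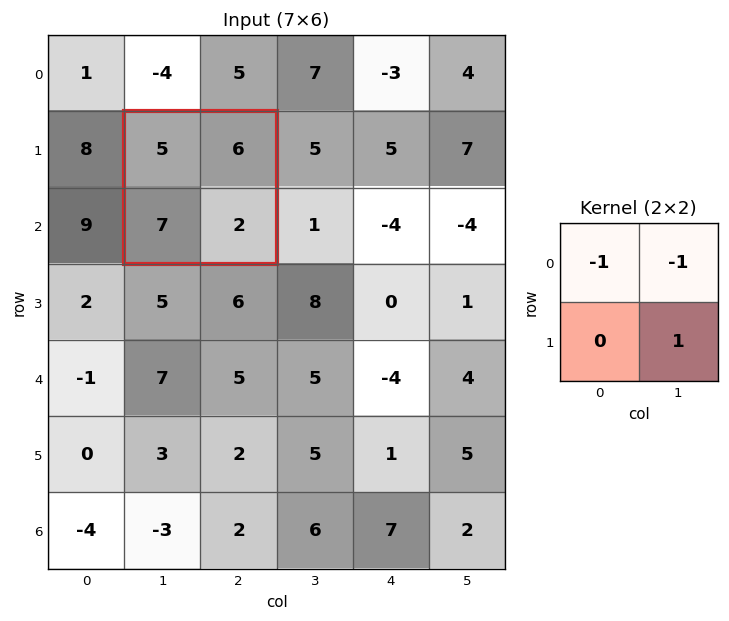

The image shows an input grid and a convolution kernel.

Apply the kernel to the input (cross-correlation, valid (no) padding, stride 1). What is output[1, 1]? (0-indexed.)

-9

The receptive field on the input at this output position is [5 6 / 7 2]. Elementwise product with the kernel and sum: 5·-1 + 6·-1 + 2·1.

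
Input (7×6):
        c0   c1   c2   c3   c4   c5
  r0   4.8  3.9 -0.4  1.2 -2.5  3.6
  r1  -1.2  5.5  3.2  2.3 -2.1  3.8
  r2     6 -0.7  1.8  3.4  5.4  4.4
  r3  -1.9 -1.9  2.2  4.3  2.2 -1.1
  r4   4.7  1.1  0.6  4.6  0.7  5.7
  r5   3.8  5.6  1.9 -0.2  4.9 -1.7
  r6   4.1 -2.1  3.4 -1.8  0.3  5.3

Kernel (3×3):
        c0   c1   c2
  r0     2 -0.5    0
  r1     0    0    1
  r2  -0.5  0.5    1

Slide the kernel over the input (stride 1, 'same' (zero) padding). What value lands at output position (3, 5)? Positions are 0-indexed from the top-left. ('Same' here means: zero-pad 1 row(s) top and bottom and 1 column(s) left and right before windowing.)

11.1

The receptive field on the zero-padded input at this output position is [5.4 4.4 0 / 2.2 -1.1 0 / 0.7 5.7 0]. Elementwise product with the kernel and sum: 5.4·2 + 4.4·-0.5 + 0·1 + 0.7·-0.5 + 5.7·0.5 + 0·1.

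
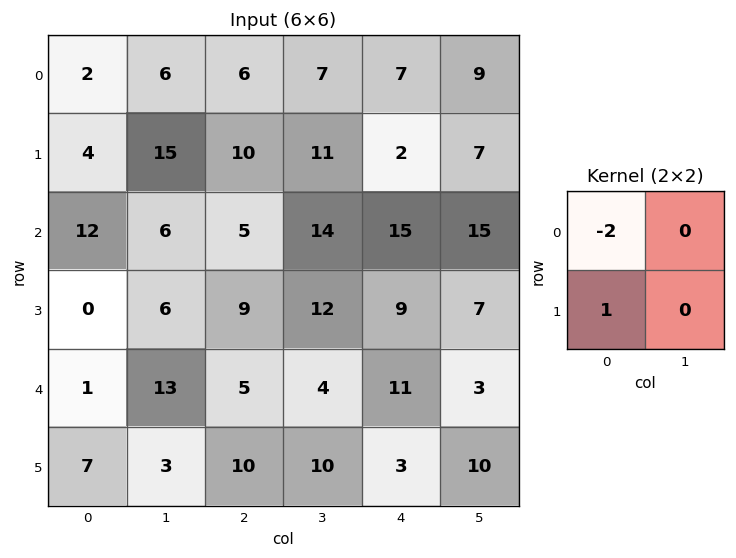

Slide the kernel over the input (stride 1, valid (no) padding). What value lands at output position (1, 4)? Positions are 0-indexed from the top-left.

The receptive field on the input at this output position is [2 7 / 15 15]. Elementwise product with the kernel and sum: 2·-2 + 15·1.

11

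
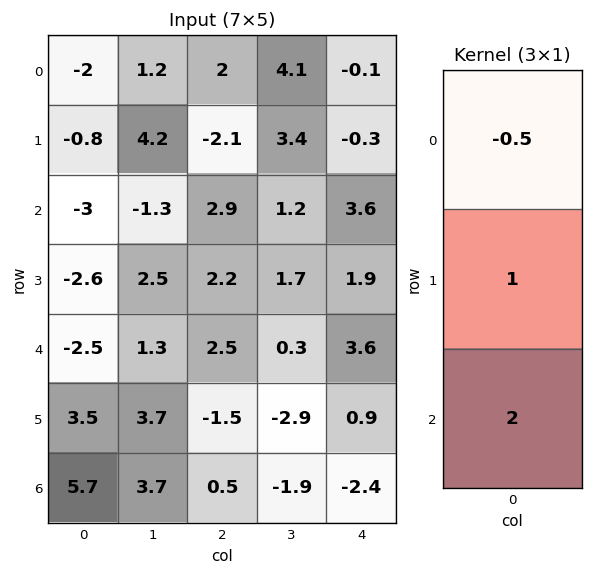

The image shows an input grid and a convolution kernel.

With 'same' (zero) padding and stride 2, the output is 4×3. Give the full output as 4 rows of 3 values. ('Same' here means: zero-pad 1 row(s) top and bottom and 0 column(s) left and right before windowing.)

Output[0,0]: The receptive field on the zero-padded input at this output position is [0 / -2 / -0.8]. Elementwise product with the kernel and sum: 0·-0.5 + -2·1 + -0.8·2.

-3.6 -2.2 -0.7
-7.8 8.35 7.55
5.8 -1.6 4.45
3.95 1.25 -2.85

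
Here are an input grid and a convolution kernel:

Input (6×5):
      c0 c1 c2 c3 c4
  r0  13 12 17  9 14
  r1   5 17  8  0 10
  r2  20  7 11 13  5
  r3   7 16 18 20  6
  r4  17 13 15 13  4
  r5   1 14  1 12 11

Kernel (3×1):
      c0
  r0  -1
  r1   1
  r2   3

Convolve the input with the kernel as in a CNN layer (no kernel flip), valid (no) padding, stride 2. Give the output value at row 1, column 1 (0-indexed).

52

The receptive field on the input at this output position is [11 / 18 / 15]. Elementwise product with the kernel and sum: 11·-1 + 18·1 + 15·3.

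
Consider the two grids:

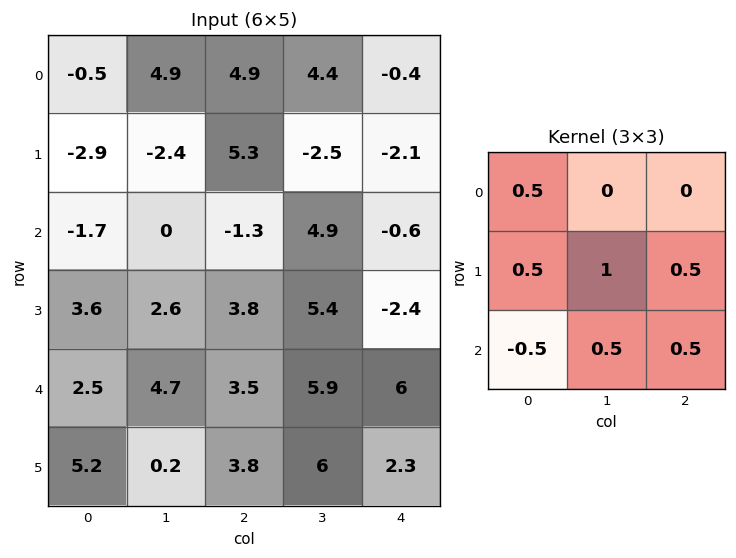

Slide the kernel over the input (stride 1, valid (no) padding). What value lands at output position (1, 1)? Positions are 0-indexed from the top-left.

3.25

The receptive field on the input at this output position is [-2.4 5.3 -2.5 / 0 -1.3 4.9 / 2.6 3.8 5.4]. Elementwise product with the kernel and sum: -2.4·0.5 + 0·0.5 + -1.3·1 + 4.9·0.5 + 2.6·-0.5 + 3.8·0.5 + 5.4·0.5.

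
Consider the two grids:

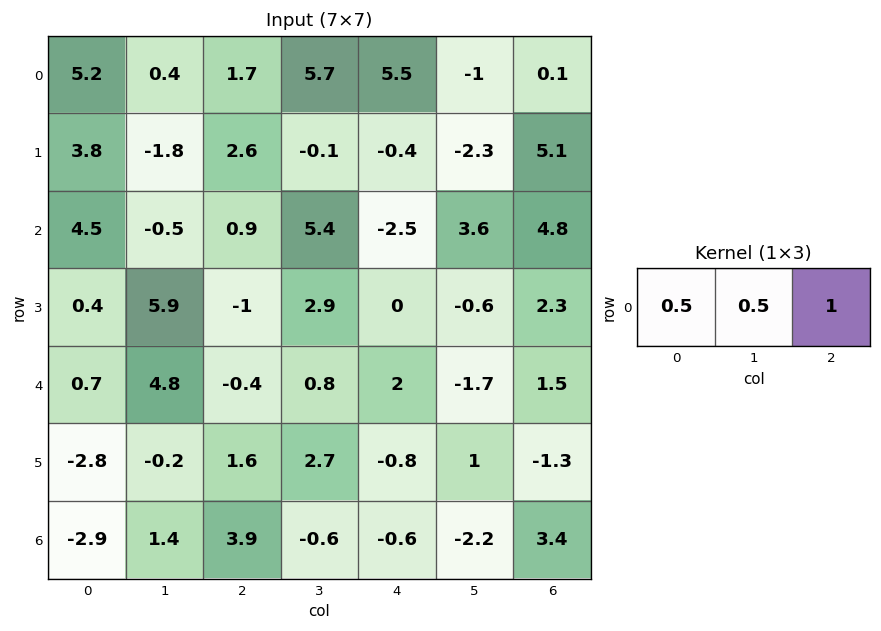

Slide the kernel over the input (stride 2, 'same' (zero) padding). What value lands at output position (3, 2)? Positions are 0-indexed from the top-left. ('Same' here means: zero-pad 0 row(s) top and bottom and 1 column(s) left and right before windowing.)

The receptive field on the zero-padded input at this output position is [-0.6 -0.6 -2.2]. Elementwise product with the kernel and sum: -0.6·0.5 + -0.6·0.5 + -2.2·1.

-2.8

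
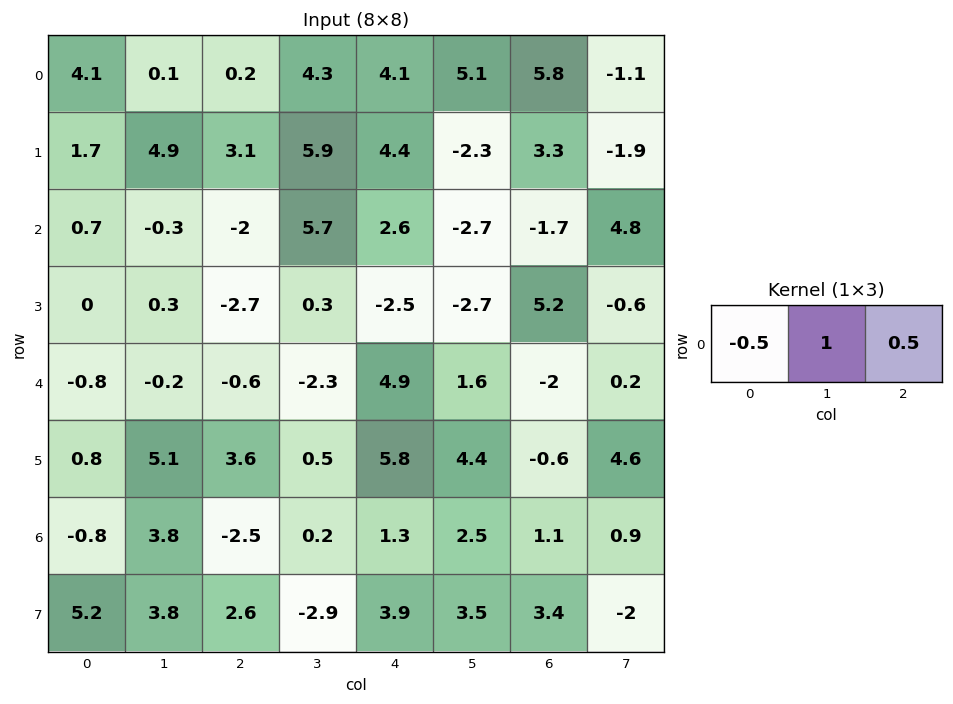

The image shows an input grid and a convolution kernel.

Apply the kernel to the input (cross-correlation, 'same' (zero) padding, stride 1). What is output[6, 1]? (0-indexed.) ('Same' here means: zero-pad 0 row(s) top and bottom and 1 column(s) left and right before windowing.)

2.95

The receptive field on the zero-padded input at this output position is [-0.8 3.8 -2.5]. Elementwise product with the kernel and sum: -0.8·-0.5 + 3.8·1 + -2.5·0.5.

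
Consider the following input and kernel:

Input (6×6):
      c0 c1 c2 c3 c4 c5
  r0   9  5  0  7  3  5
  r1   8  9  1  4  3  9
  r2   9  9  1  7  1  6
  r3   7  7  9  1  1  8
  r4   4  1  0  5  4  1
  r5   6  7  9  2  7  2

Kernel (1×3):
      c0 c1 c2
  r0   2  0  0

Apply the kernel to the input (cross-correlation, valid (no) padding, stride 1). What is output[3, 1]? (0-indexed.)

The receptive field on the input at this output position is [7 9 1]. Elementwise product with the kernel and sum: 7·2.

14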